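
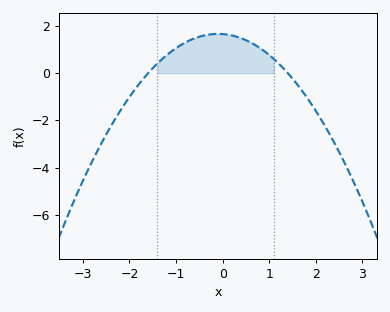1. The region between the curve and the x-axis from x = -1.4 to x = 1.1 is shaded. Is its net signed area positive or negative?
positive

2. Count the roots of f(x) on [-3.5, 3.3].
2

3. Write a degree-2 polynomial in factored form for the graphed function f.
y = -0.74(x + 1.6)(x - 1.4)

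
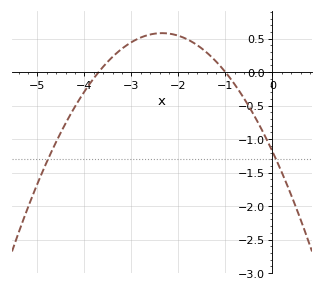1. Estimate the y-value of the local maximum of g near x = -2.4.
0.583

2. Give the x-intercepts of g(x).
-3.7, -1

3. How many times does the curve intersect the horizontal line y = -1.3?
2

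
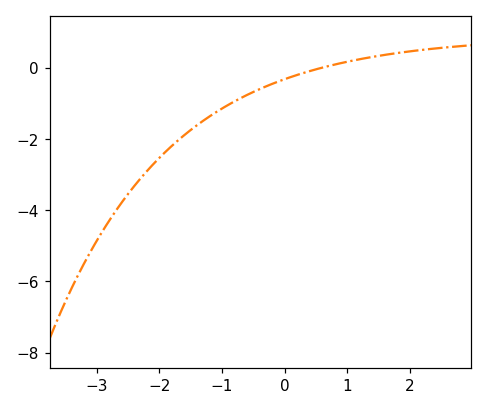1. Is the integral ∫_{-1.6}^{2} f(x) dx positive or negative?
negative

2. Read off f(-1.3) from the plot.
-1.4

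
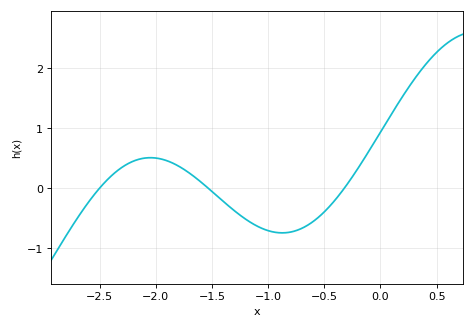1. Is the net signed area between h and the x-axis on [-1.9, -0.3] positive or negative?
negative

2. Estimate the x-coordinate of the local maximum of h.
-2.05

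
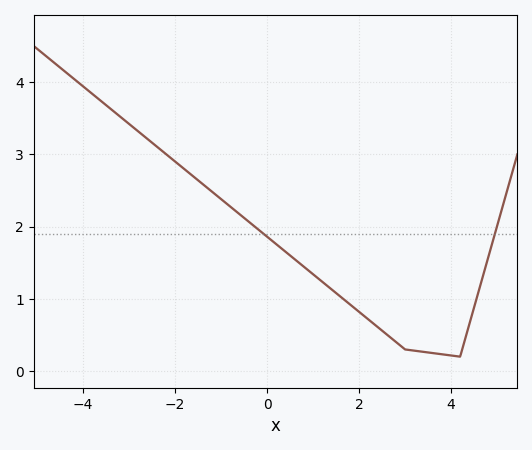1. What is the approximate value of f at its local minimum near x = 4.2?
0.2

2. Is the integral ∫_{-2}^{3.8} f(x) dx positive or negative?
positive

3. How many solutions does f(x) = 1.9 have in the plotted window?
2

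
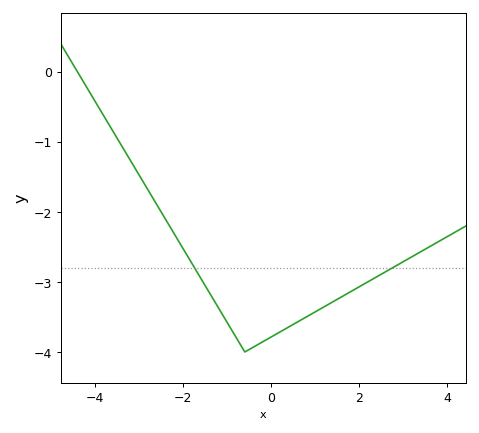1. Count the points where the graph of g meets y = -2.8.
2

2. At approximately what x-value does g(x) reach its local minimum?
-0.6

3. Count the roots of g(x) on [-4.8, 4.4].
1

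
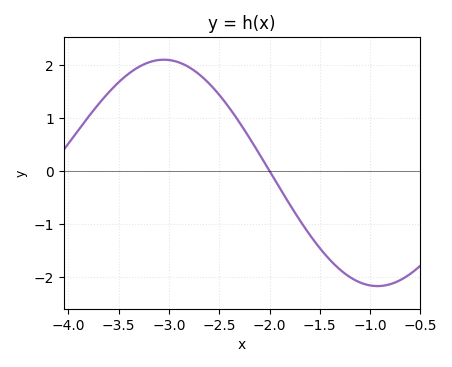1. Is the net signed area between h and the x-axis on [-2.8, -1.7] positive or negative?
positive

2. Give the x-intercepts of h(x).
-2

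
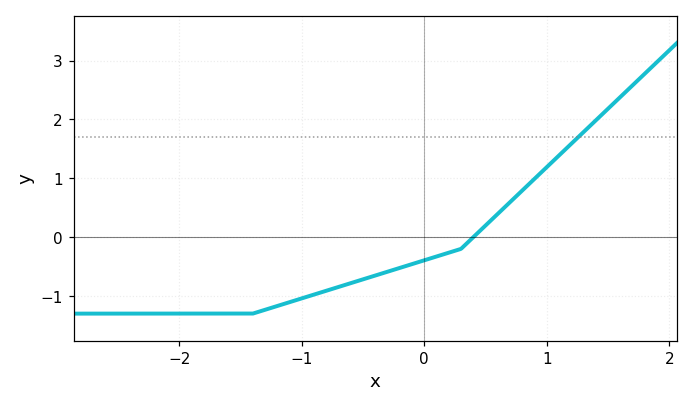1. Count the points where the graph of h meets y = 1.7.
1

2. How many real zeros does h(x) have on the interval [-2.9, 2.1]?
1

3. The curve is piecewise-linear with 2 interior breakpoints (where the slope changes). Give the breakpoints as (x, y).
(-1.4, -1.3); (0.3, -0.2)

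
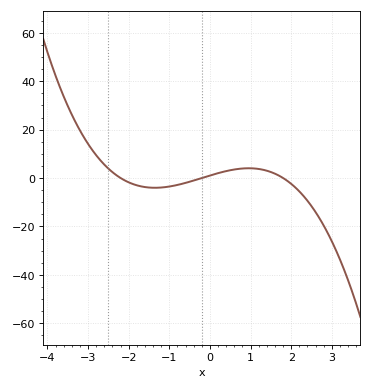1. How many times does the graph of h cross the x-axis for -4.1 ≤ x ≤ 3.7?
3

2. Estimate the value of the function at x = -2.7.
7.37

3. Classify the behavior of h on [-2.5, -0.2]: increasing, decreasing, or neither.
neither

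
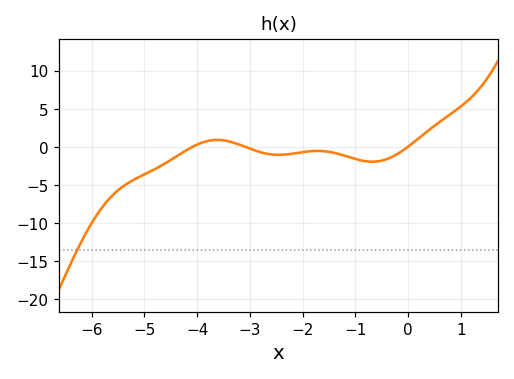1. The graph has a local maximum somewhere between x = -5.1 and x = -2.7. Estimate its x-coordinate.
-3.62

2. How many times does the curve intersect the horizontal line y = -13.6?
1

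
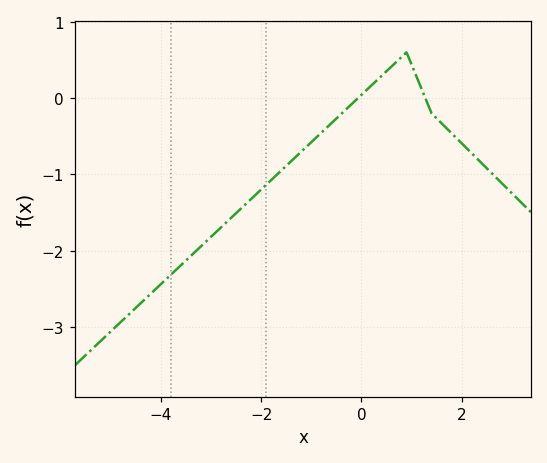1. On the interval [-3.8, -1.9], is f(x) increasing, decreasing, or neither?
increasing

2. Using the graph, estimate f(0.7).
0.5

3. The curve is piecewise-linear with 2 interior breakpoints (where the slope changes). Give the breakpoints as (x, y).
(0.9, 0.6); (1.4, -0.2)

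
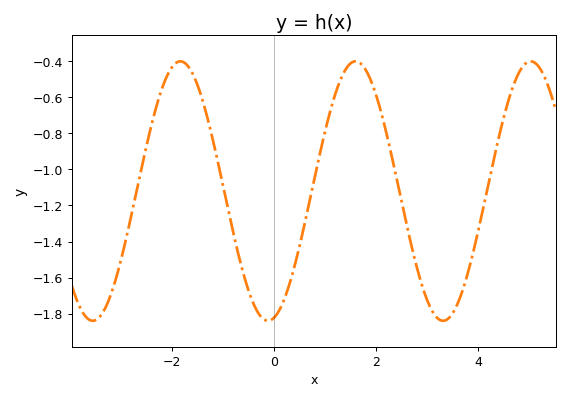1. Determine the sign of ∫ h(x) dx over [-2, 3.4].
negative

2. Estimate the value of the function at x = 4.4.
-0.82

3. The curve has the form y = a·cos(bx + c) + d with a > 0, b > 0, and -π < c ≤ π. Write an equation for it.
y = 0.72cos(1.8x - 2.9) - 1.12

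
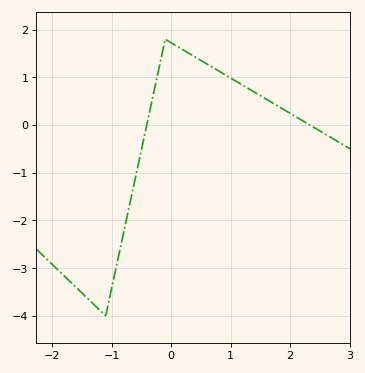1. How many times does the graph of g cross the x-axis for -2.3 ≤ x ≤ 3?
2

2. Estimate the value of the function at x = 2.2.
0.099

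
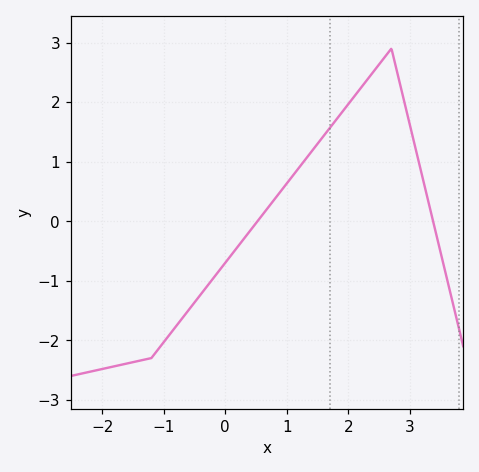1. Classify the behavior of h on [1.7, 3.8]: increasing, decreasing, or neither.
neither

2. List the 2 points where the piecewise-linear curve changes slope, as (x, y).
(-1.2, -2.3); (2.7, 2.9)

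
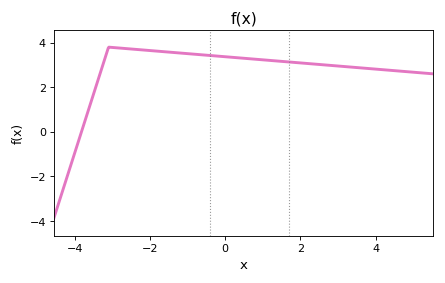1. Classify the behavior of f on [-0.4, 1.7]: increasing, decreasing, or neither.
decreasing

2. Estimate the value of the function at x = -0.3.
3.41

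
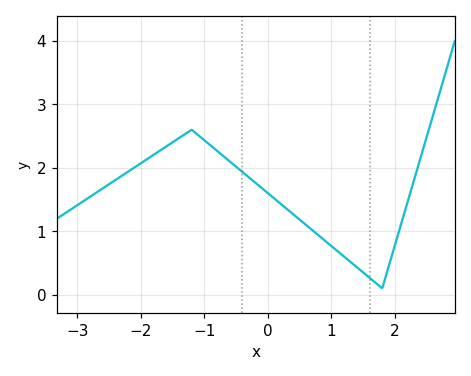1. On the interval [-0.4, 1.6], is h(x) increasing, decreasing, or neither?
decreasing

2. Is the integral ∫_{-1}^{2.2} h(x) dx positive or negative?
positive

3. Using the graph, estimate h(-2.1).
2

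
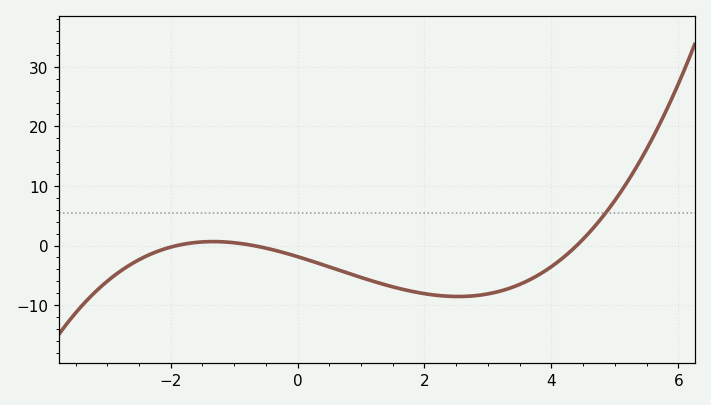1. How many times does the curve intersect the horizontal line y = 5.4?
1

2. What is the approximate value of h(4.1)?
-2.76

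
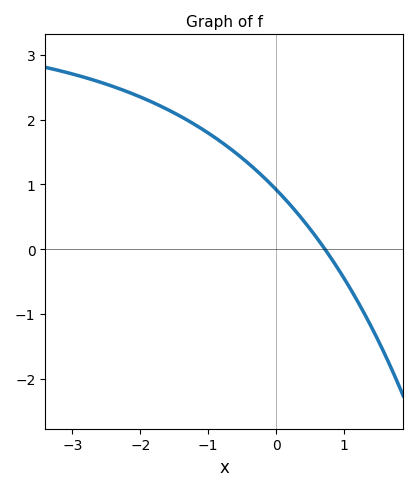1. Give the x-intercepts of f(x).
0.719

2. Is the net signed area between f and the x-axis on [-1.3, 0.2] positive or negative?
positive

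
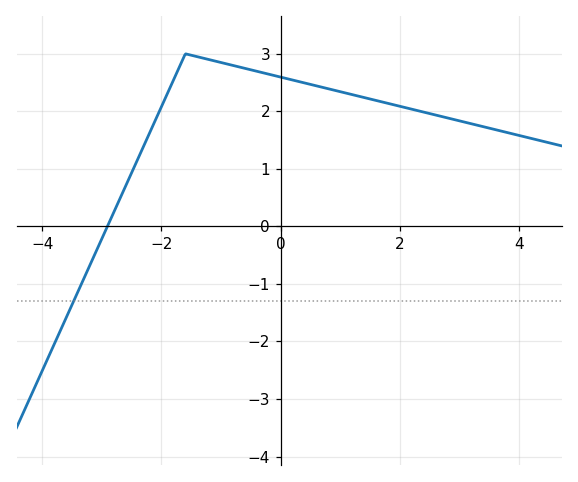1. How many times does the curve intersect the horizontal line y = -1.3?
1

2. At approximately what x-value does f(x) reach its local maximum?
-1.6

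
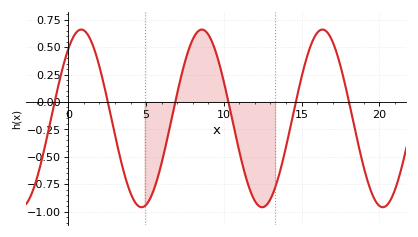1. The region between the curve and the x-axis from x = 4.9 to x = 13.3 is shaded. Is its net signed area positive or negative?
negative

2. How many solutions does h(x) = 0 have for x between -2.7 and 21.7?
6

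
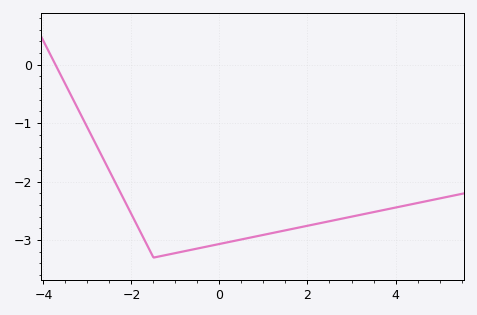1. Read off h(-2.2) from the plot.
-2.3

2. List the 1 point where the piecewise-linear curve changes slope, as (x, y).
(-1.5, -3.3)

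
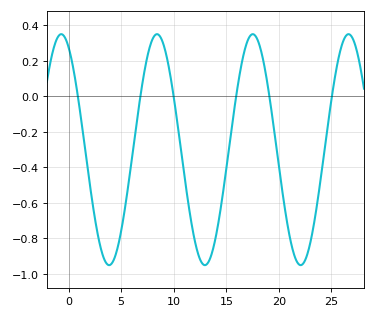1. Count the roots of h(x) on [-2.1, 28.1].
6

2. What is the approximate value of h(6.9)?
0.02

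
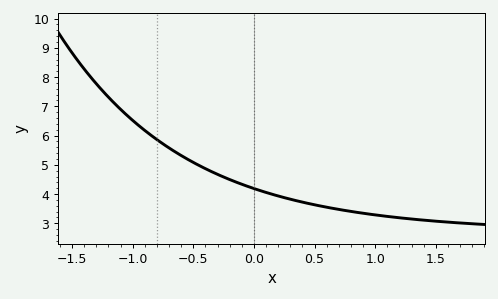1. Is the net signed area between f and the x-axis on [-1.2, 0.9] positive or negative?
positive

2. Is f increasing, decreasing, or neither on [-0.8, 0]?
decreasing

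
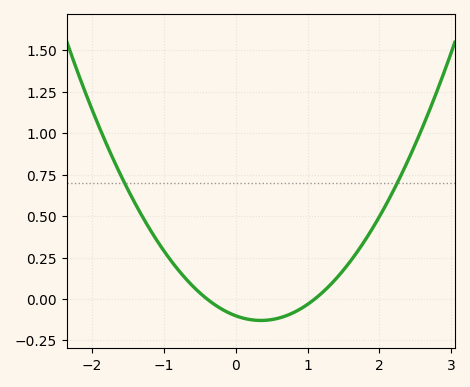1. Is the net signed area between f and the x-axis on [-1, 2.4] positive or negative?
positive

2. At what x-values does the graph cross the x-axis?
-0.4, 1.1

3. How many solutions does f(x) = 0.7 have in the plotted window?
2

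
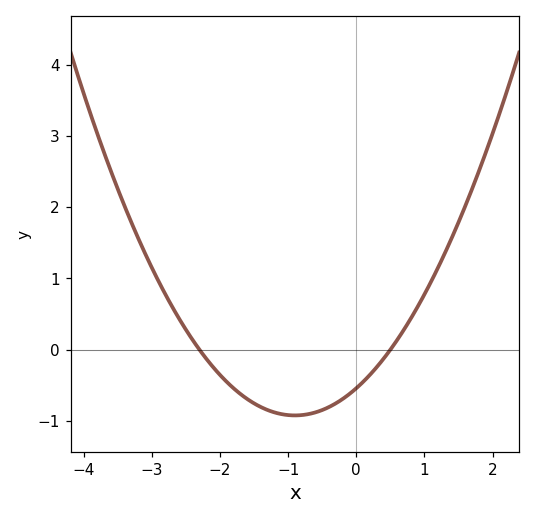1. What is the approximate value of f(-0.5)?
-0.846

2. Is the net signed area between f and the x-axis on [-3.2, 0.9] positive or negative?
negative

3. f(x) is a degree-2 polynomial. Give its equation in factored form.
y = 0.47(x + 2.3)(x - 0.5)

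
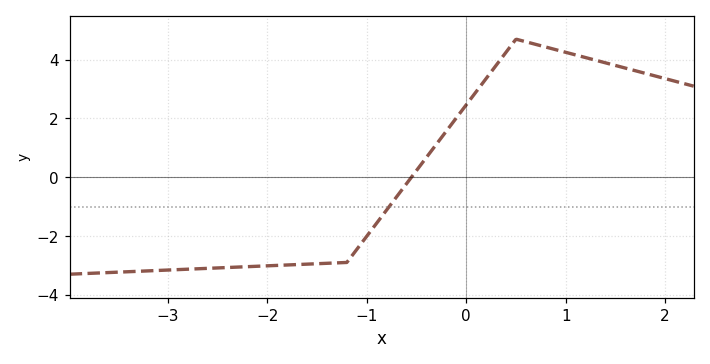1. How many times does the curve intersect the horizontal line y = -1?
1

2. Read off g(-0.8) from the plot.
-1.2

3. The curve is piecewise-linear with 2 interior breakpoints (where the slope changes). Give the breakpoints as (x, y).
(-1.2, -2.9); (0.5, 4.7)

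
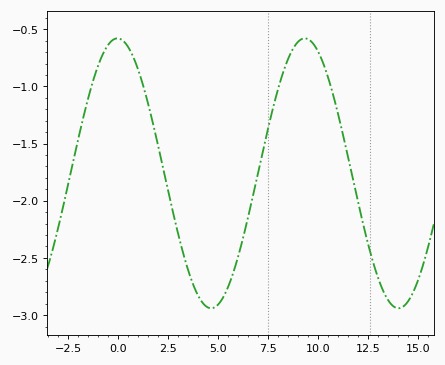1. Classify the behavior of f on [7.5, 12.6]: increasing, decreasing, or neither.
neither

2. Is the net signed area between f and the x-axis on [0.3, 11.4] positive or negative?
negative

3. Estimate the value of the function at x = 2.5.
-1.92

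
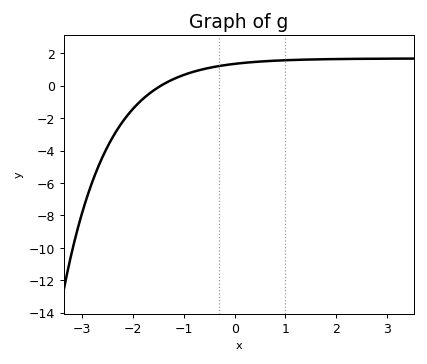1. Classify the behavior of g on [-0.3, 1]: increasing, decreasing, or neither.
increasing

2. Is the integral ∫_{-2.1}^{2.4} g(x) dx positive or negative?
positive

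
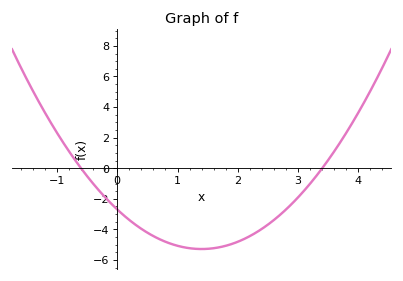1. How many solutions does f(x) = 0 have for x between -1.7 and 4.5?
2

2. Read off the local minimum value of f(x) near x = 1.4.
-5.2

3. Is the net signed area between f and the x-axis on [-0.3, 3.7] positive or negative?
negative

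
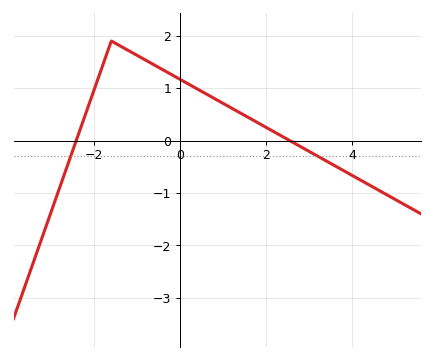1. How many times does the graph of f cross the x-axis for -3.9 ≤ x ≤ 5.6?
2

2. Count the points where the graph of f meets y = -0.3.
2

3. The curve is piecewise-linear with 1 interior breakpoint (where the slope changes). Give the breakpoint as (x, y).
(-1.6, 1.9)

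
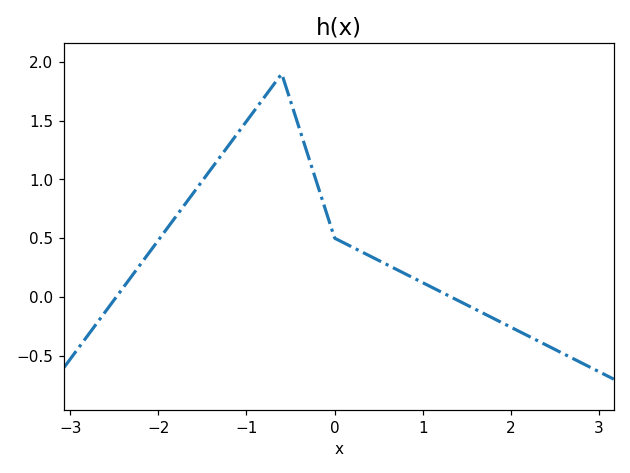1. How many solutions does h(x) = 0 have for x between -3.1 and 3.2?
2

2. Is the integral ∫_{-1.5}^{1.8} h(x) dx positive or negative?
positive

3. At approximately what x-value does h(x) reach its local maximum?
-0.6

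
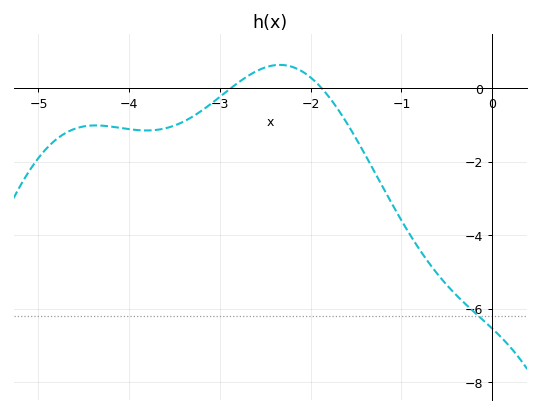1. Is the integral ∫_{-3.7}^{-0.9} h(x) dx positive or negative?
negative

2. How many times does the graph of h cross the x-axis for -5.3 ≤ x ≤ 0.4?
2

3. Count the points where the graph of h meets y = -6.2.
1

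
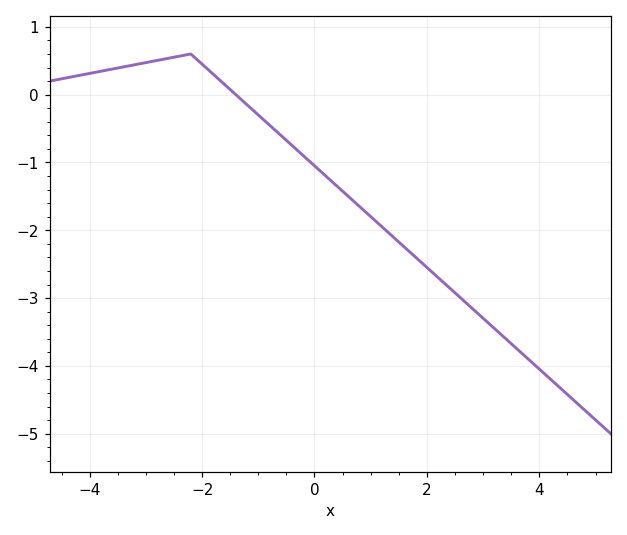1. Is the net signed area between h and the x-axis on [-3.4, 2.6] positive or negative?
negative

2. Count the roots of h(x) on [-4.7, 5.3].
1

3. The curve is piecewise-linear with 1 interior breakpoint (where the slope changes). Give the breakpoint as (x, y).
(-2.2, 0.6)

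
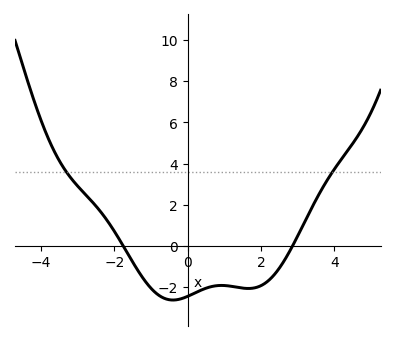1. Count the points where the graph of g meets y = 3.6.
2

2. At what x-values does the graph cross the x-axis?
-1.8, 2.8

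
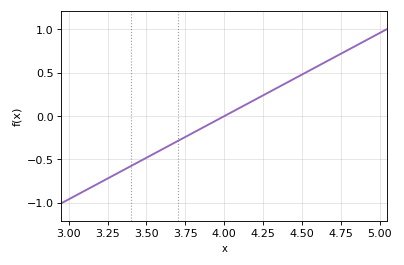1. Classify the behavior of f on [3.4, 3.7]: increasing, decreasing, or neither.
increasing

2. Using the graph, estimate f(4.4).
0.4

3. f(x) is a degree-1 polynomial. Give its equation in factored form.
y = 0.96(x - 4)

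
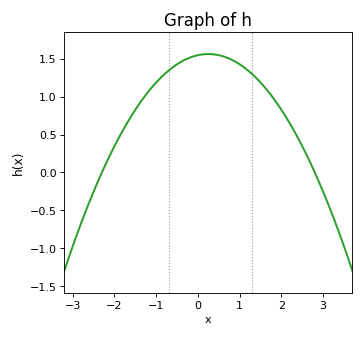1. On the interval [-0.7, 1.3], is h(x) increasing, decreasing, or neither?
neither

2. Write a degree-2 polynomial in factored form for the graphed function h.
y = -0.24(x + 2.3)(x - 2.8)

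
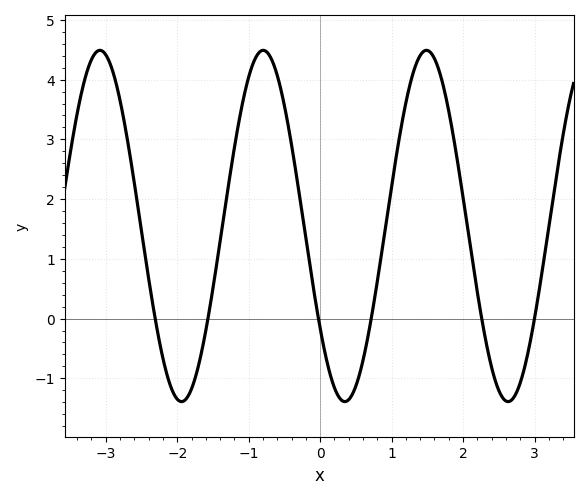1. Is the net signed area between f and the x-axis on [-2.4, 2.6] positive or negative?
positive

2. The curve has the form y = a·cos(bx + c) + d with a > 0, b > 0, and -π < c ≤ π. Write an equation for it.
y = 2.94cos(2.8x + 2.2) + 1.55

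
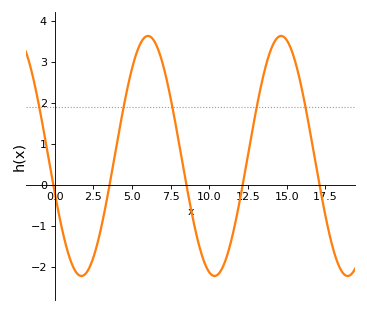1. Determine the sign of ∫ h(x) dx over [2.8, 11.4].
positive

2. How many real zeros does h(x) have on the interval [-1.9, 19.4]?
5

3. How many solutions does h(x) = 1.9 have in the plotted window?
5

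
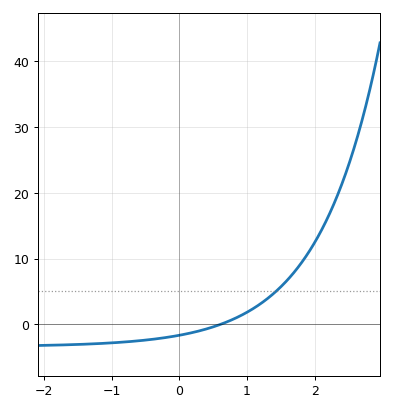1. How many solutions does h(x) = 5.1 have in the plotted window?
1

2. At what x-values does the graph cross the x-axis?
0.6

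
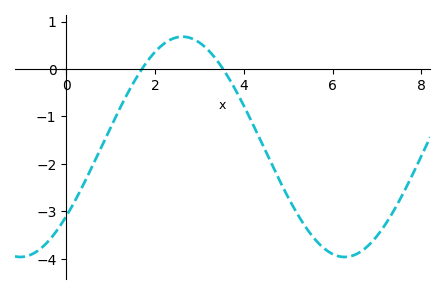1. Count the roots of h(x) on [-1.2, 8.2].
2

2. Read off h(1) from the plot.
-1.23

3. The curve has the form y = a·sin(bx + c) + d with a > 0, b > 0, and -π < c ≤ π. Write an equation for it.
y = 2.32sin(0.86x - 0.682) - 1.64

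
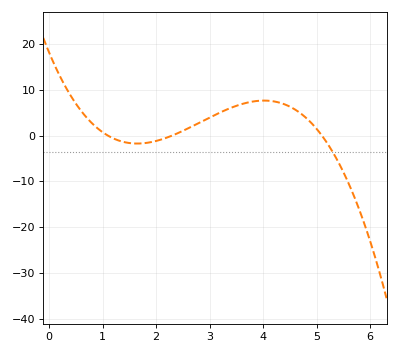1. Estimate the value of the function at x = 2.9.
3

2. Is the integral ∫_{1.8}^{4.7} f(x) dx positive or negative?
positive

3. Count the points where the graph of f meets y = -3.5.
1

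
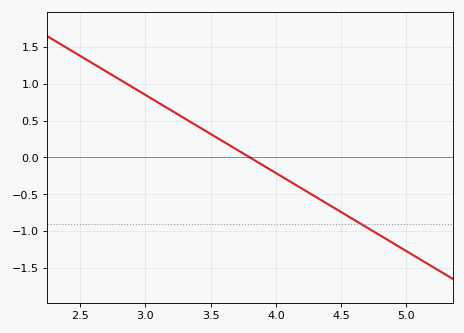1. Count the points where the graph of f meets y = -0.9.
1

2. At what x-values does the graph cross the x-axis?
3.8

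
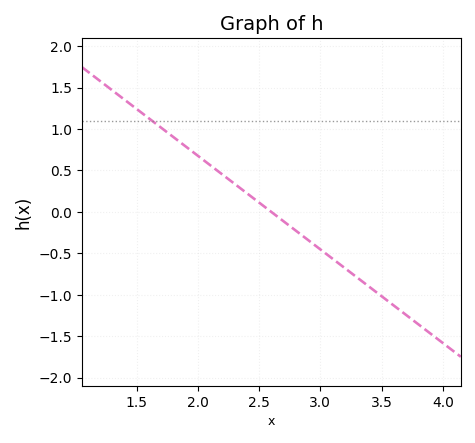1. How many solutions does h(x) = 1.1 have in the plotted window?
1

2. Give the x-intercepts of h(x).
2.6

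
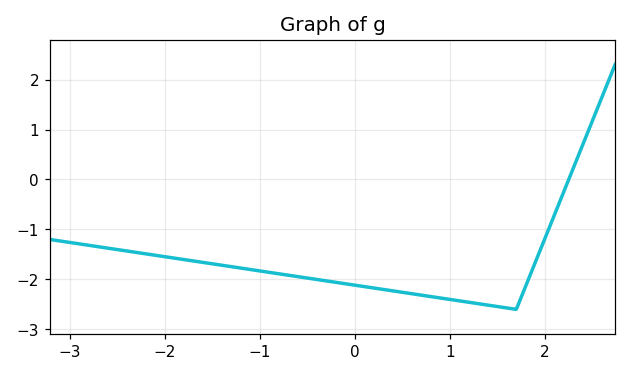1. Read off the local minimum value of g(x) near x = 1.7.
-2.6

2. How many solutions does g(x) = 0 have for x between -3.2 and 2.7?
1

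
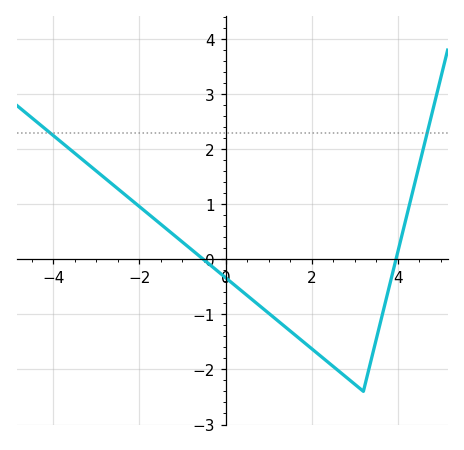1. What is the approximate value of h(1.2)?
-1.1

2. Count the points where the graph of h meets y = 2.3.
2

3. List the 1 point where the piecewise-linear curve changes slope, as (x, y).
(3.2, -2.4)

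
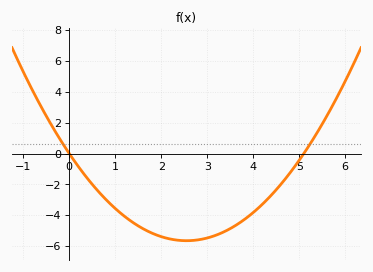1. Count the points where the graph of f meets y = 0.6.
2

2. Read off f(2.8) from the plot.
-5.6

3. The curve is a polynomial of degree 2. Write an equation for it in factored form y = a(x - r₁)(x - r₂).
y = 0.87(x - 0)(x - 5.1)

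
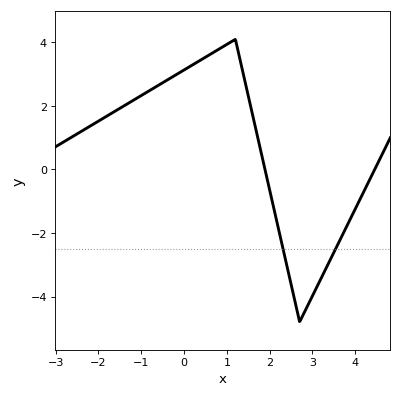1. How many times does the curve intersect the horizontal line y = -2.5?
2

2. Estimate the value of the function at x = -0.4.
2.8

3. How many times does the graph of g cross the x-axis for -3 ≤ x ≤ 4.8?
2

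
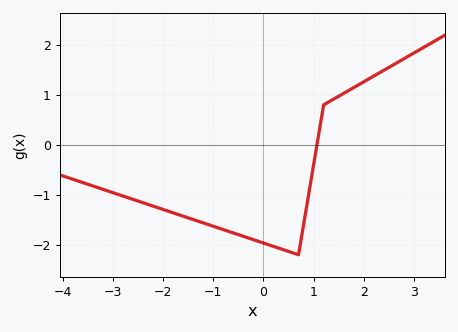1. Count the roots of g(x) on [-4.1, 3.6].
1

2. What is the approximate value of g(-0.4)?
-1.83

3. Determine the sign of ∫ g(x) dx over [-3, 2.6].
negative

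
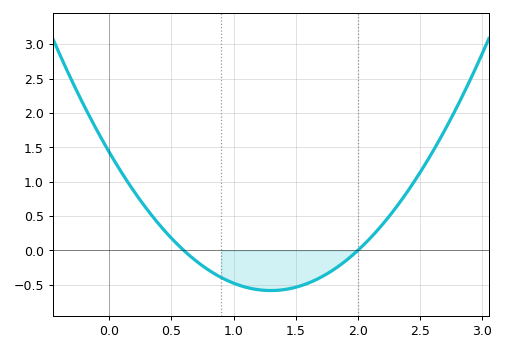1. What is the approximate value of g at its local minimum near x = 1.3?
-0.583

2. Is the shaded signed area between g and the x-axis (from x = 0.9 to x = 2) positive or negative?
negative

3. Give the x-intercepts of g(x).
0.6, 2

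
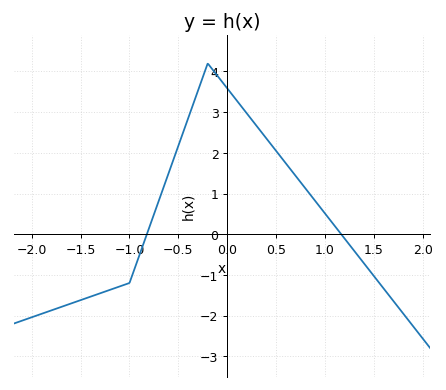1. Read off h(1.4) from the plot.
-0.722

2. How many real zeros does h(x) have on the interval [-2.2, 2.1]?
2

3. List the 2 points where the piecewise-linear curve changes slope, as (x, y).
(-1, -1.2); (-0.2, 4.2)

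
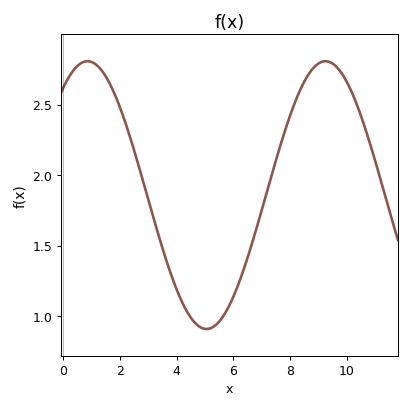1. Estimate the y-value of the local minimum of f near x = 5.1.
0.91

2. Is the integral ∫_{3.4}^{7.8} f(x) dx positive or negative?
positive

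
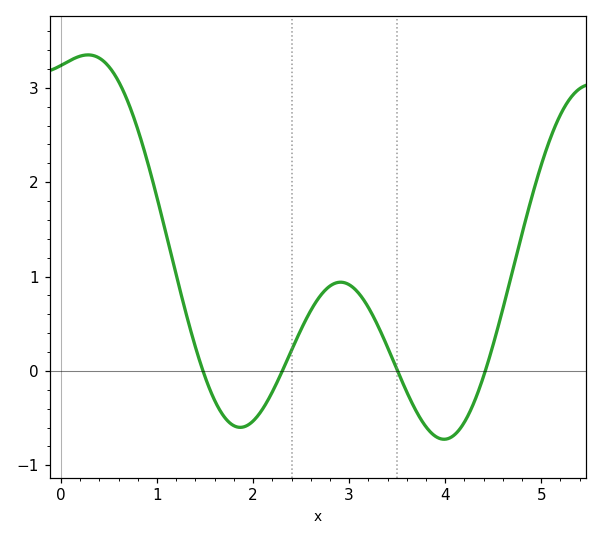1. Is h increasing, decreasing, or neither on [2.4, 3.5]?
neither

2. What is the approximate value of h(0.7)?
2.85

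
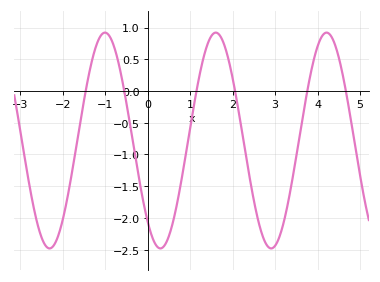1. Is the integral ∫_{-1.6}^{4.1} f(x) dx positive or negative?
negative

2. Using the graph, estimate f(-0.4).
-0.588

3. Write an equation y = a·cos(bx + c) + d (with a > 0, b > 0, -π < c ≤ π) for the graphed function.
y = 1.7cos(2.41x + 2.42) - 0.78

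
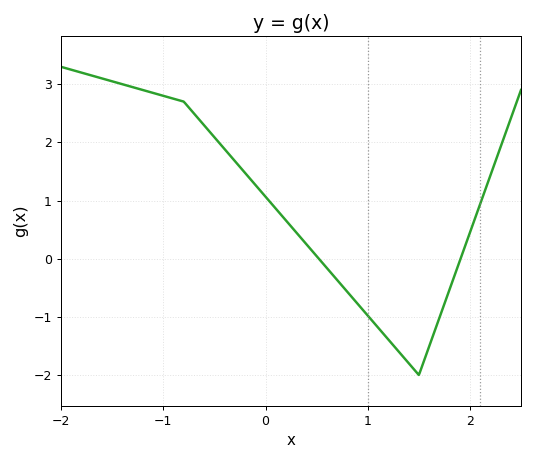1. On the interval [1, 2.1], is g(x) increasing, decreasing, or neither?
neither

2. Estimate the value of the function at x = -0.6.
2.29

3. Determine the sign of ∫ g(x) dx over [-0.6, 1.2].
positive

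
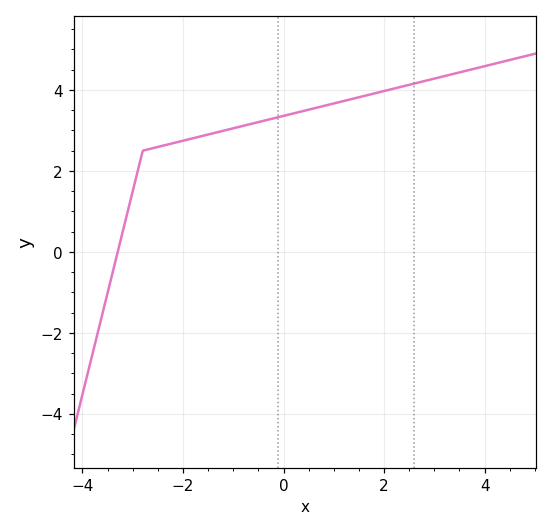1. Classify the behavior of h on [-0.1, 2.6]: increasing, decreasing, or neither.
increasing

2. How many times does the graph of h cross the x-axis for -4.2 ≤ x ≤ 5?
1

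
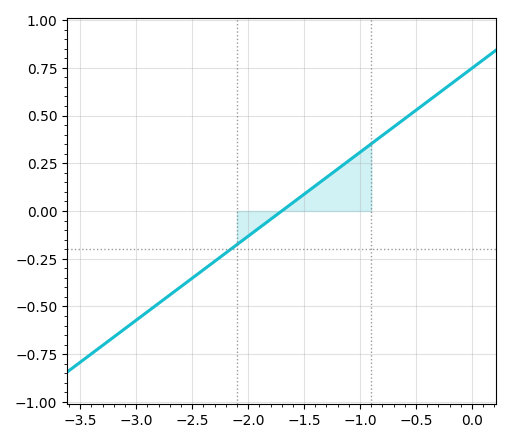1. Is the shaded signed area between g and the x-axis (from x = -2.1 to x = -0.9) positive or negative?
positive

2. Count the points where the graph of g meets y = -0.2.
1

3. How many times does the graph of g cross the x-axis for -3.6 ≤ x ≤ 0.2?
1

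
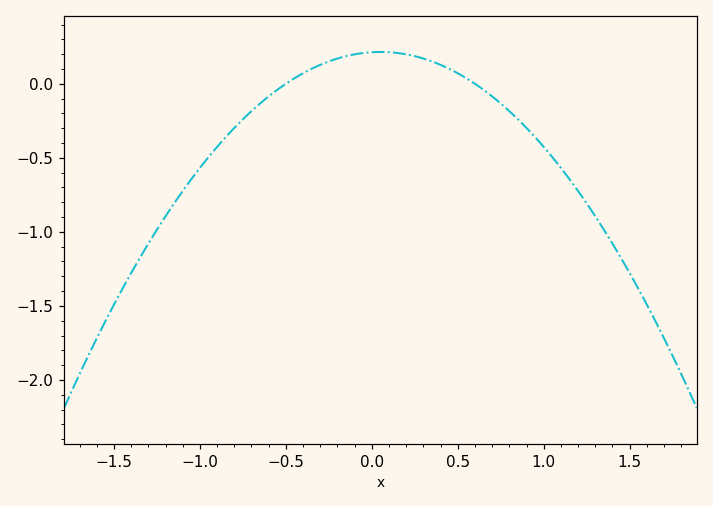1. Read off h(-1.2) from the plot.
-0.895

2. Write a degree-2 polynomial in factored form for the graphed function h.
y = -0.71(x + 0.5)(x - 0.6)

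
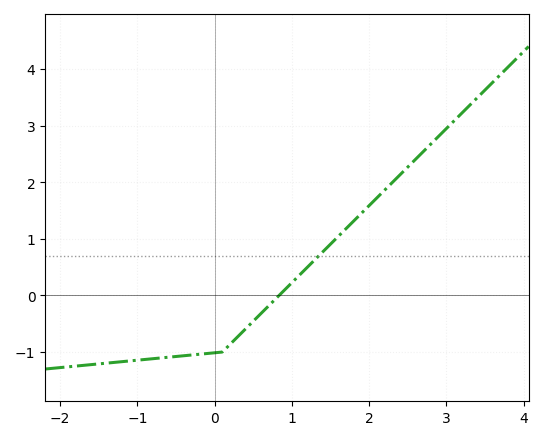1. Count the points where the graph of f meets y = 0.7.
1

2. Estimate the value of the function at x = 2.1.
1.72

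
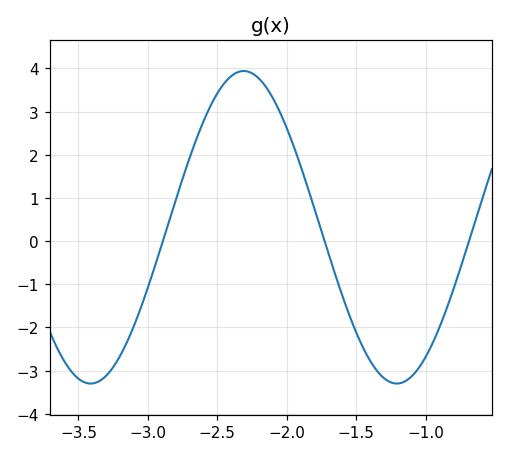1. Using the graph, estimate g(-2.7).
1.92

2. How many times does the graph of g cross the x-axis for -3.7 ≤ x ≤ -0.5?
3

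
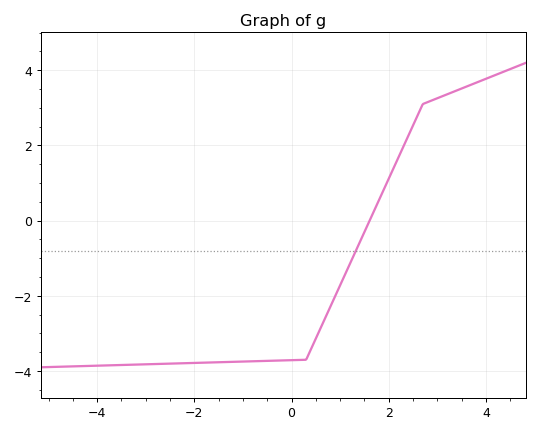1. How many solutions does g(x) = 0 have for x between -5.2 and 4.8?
1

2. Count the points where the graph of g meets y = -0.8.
1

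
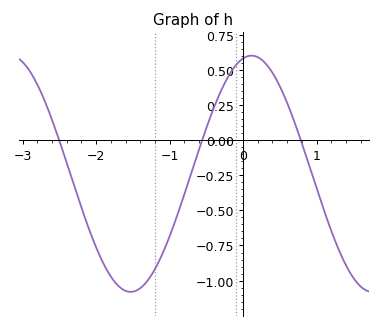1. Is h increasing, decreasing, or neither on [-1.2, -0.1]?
increasing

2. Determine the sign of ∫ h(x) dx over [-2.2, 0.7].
negative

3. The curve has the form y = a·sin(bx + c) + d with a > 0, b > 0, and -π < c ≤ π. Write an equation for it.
y = 0.84sin(1.9x + 1.4) - 0.24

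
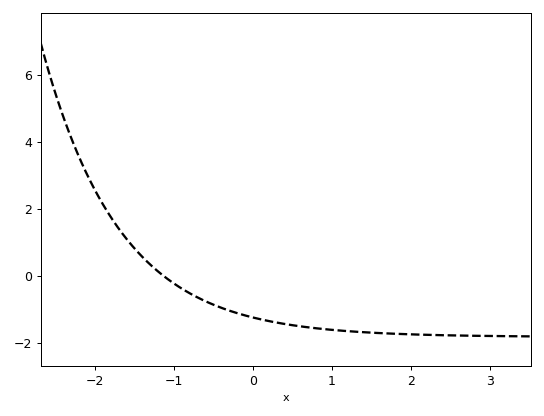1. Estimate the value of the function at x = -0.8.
-0.519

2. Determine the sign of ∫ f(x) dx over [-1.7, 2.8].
negative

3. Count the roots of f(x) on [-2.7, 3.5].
1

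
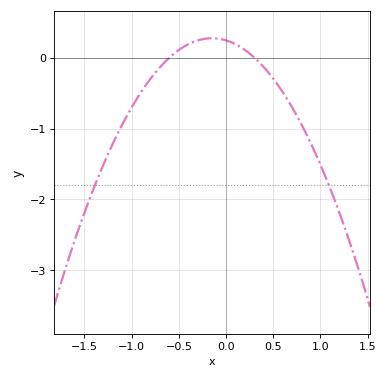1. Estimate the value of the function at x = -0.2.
0.3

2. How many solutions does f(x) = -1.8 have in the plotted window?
2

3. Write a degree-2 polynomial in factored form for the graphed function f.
y = -1.35(x + 0.6)(x - 0.3)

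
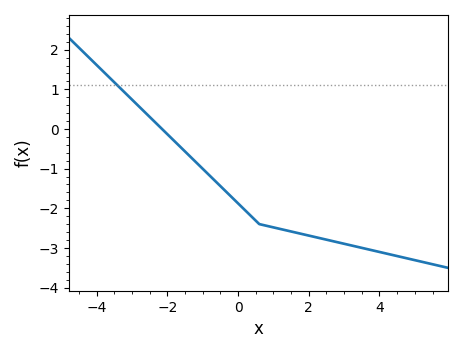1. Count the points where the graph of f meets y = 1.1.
1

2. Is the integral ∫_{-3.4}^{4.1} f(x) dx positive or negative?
negative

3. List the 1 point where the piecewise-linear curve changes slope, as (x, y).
(0.6, -2.4)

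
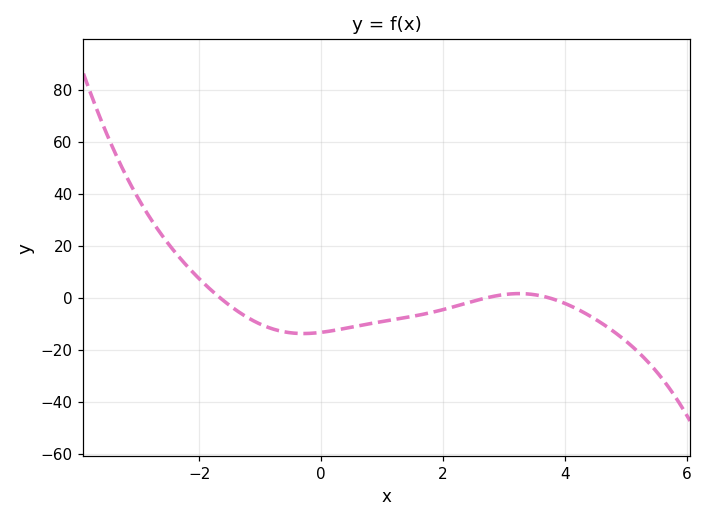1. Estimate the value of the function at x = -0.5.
-13.5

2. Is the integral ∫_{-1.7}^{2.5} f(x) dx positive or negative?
negative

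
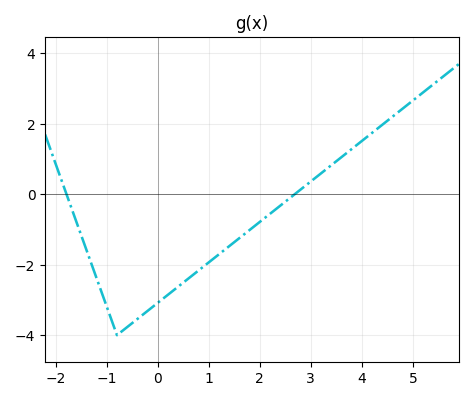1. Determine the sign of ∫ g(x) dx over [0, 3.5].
negative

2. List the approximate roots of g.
-1.8, 2.6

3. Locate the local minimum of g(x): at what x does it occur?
-0.8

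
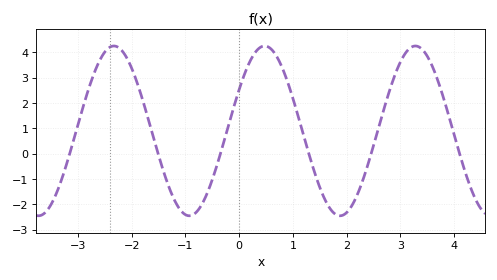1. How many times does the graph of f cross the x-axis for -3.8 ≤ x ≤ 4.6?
6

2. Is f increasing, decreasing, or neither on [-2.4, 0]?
neither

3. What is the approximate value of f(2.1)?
-2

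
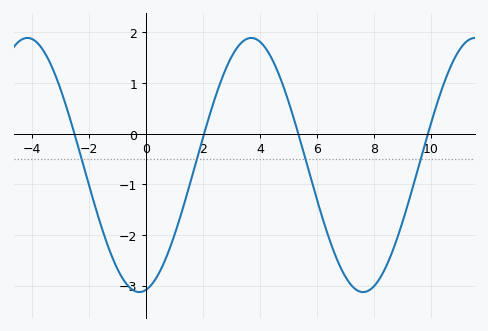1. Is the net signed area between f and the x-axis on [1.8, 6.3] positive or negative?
positive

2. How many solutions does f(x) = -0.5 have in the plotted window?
4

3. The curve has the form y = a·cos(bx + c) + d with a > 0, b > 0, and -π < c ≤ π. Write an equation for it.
y = 2.51cos(0.8x - 3) - 0.62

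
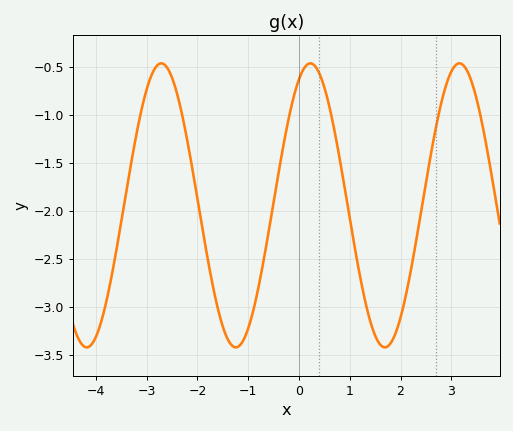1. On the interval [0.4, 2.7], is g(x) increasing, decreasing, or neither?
neither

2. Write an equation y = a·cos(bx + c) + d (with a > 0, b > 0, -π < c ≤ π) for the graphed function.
y = 1.48cos(2.14x - 0.48) - 1.94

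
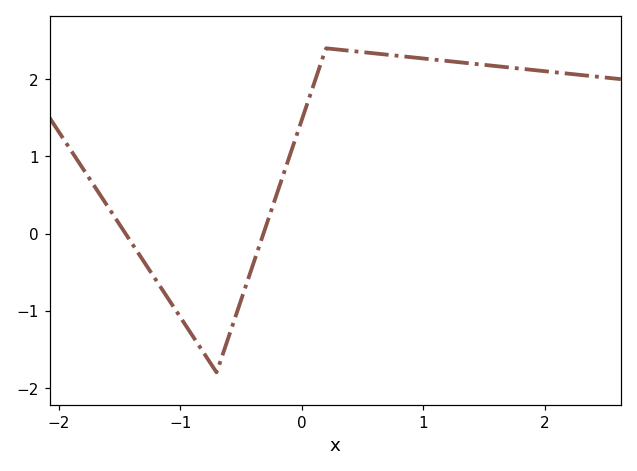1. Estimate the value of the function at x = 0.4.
2.4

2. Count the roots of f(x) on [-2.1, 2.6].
2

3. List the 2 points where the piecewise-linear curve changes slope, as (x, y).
(-0.7, -1.8); (0.2, 2.4)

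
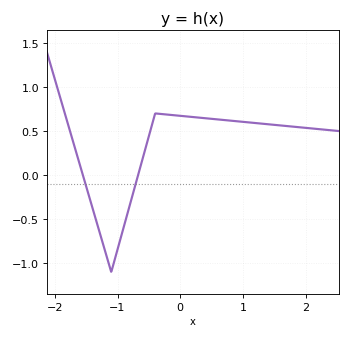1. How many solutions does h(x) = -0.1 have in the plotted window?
2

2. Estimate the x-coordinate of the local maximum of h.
-0.4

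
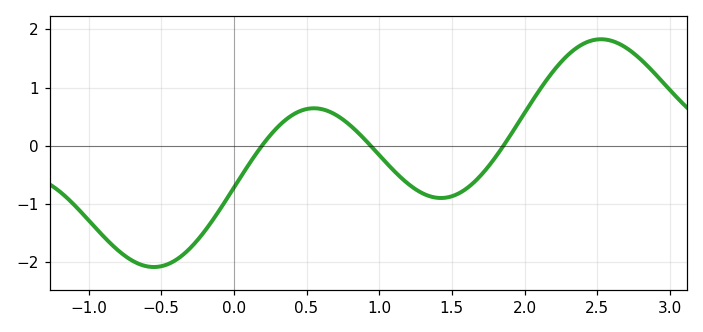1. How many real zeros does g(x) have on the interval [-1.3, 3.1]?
3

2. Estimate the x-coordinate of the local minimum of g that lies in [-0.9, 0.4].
-0.552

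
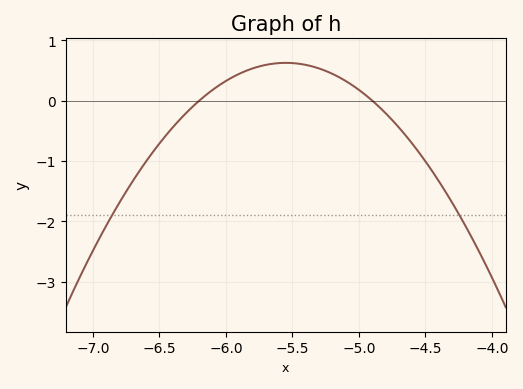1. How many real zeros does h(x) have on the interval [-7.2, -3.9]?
2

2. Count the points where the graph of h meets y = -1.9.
2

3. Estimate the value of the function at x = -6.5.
-0.7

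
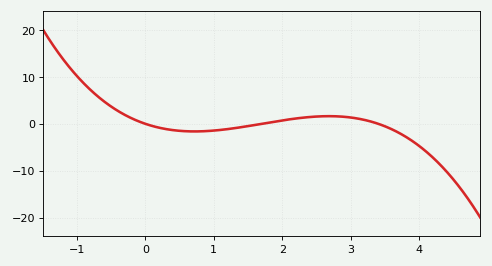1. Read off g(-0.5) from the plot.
3.69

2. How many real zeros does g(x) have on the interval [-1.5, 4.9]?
3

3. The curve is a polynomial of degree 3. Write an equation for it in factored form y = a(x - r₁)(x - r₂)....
y = -0.86(x - 0)(x - 1.7)(x - 3.4)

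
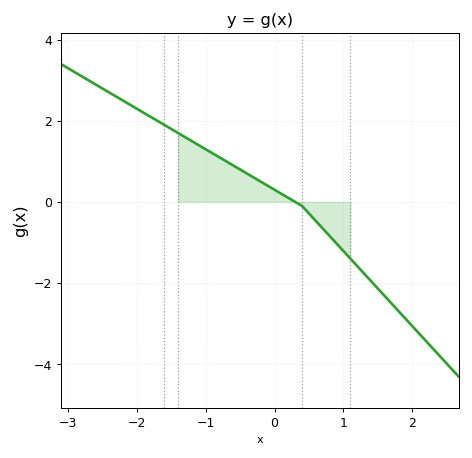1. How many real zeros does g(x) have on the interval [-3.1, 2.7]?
1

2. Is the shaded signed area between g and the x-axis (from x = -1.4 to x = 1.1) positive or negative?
positive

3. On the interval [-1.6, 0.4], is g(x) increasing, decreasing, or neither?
decreasing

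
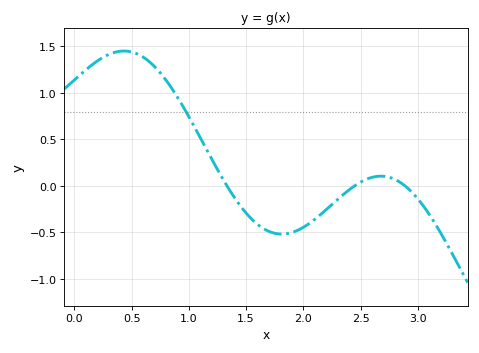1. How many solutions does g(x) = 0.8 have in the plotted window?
1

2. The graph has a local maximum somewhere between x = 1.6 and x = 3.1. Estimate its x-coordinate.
2.68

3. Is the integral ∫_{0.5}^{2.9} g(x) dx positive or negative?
positive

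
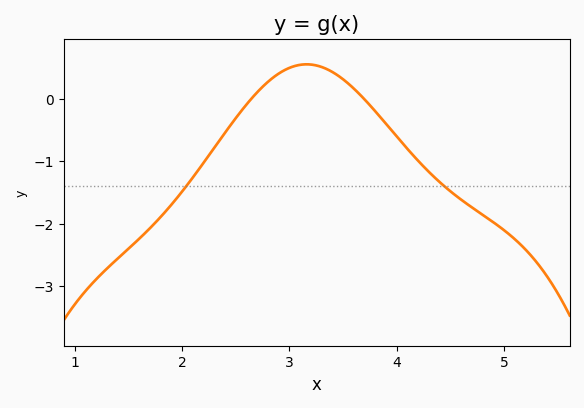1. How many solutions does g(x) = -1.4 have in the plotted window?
2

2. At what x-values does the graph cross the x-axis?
2.6, 3.7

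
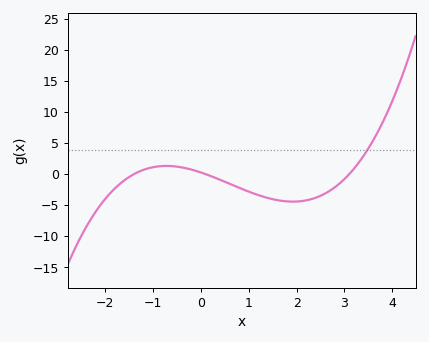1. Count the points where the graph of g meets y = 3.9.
1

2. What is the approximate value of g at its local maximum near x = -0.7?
1.32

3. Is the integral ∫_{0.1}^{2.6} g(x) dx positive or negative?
negative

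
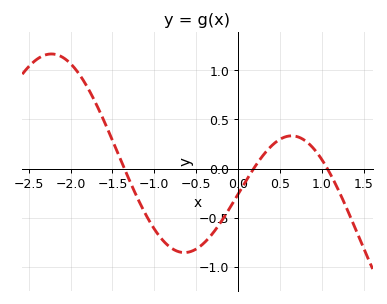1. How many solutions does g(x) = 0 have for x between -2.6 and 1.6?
3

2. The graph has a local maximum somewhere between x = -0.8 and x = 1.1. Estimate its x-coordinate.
0.6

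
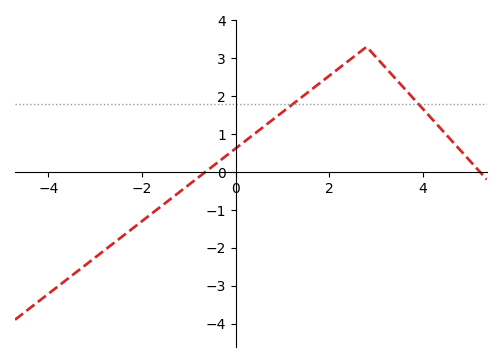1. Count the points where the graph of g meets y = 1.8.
2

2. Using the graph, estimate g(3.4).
2.5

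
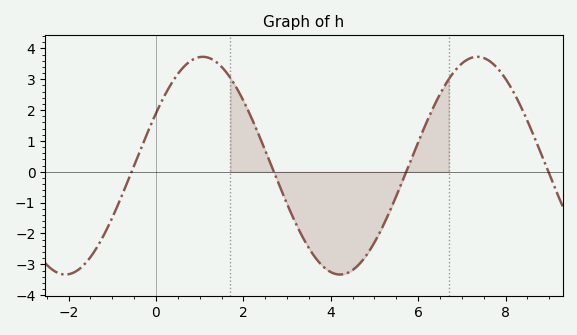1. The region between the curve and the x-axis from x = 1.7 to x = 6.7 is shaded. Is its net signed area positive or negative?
negative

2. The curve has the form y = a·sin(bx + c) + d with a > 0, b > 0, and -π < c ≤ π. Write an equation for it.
y = 3.53sin(1x + 0.502) + 0.2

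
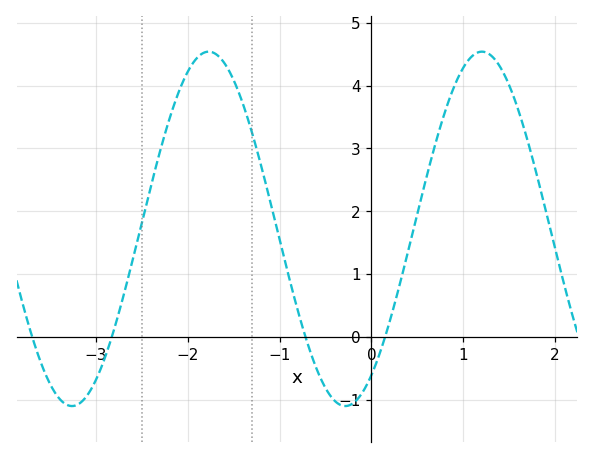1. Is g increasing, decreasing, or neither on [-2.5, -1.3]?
neither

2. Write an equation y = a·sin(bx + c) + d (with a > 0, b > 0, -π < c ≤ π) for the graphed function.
y = 2.82sin(2.1x - 0.97) + 1.72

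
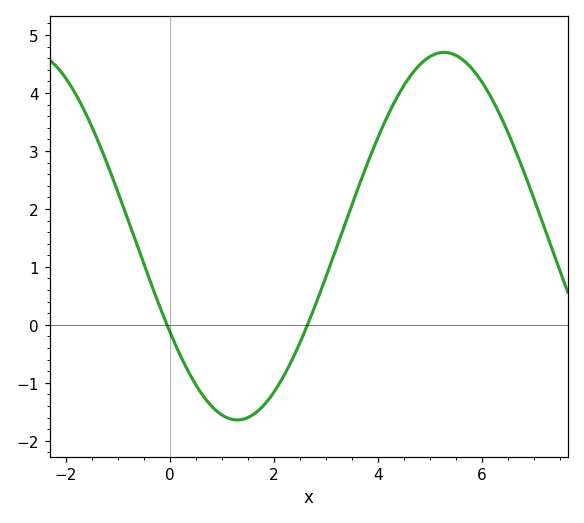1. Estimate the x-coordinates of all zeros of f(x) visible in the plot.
0, 2.6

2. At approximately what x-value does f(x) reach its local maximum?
5.2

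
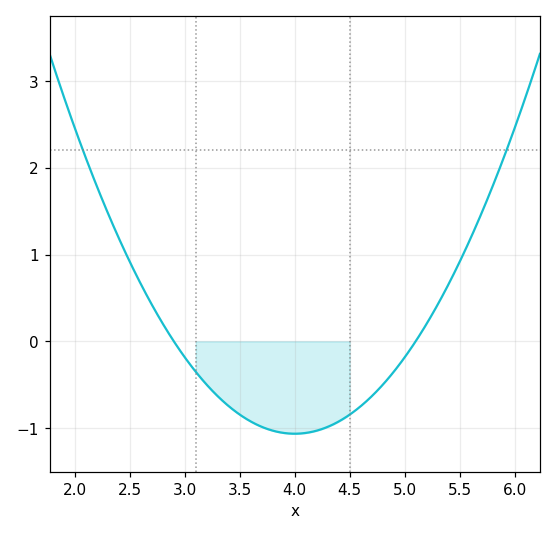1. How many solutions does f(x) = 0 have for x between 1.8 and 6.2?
2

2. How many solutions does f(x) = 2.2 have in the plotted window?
2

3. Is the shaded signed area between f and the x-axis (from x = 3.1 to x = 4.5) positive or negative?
negative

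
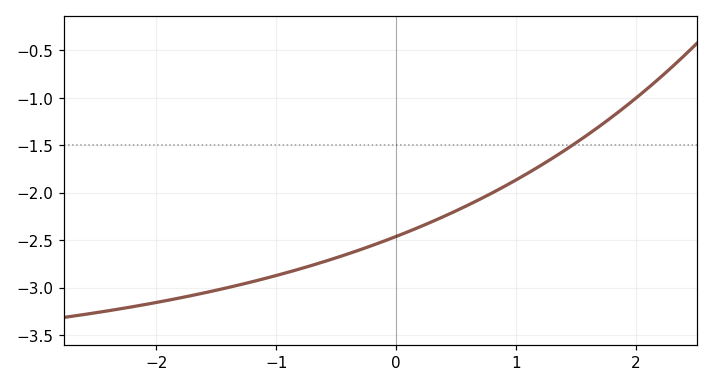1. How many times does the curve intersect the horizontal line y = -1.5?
1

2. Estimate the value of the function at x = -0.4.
-2.65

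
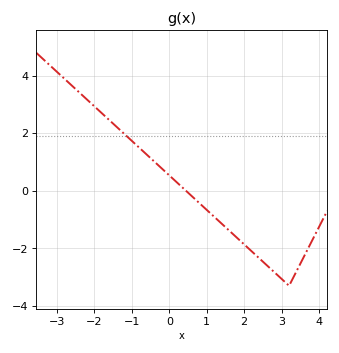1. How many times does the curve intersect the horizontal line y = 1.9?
1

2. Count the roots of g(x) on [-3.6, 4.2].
1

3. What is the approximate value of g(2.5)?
-2.46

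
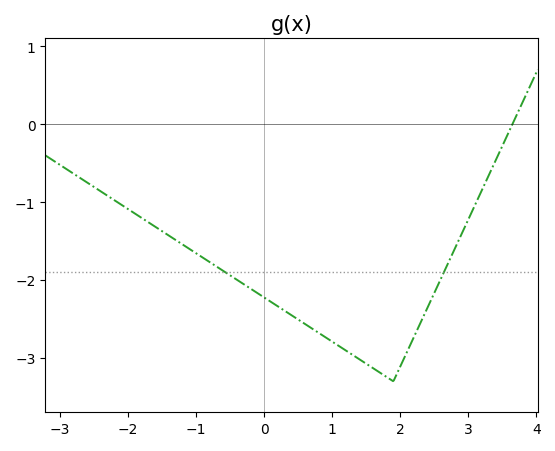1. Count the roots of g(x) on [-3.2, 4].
1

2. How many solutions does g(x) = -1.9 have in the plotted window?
2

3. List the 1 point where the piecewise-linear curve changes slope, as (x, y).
(1.9, -3.3)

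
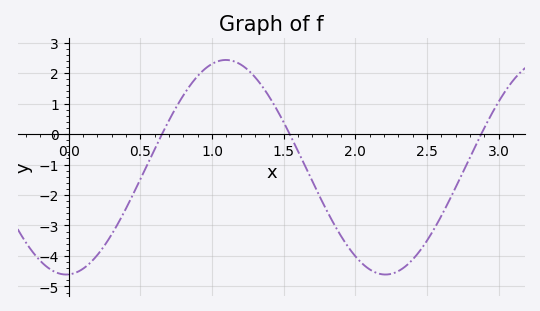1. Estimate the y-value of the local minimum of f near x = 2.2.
-4.6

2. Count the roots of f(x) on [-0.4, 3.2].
3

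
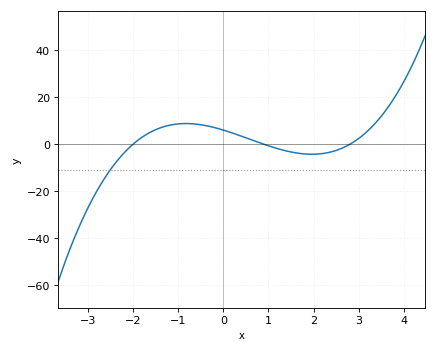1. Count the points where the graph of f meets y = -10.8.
1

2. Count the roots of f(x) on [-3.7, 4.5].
3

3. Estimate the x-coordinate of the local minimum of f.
2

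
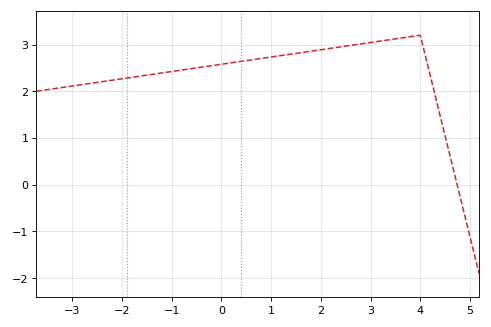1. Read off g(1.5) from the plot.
2.81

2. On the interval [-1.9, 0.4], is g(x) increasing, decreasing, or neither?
increasing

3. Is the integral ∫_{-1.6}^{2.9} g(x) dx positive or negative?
positive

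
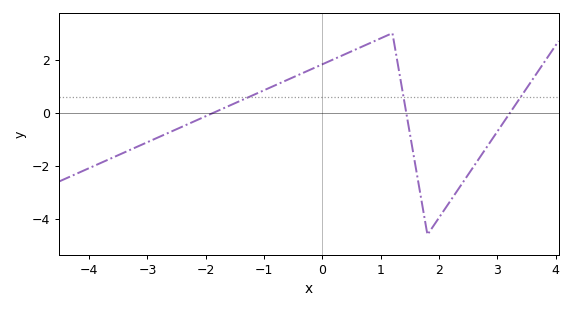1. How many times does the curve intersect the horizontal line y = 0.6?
3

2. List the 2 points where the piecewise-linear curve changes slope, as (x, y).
(1.2, 3); (1.8, -4.6)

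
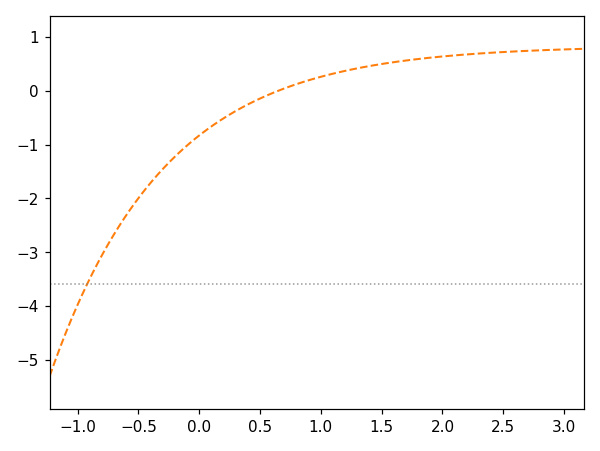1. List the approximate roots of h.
0.648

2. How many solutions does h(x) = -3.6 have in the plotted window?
1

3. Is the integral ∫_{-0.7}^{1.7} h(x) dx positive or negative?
negative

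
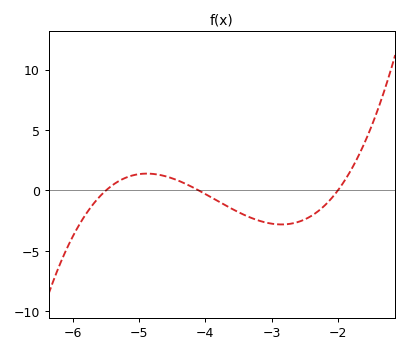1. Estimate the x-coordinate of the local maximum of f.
-4.9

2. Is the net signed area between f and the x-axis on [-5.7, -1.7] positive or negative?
negative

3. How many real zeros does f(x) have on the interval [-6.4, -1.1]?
3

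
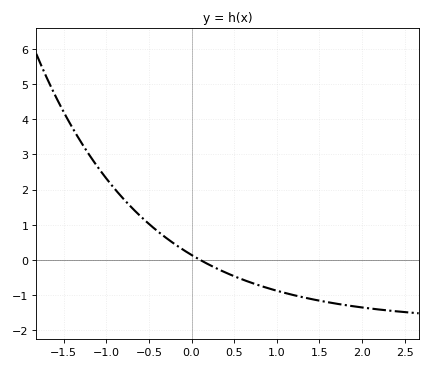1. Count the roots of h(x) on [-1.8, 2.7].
1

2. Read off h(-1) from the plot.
2.3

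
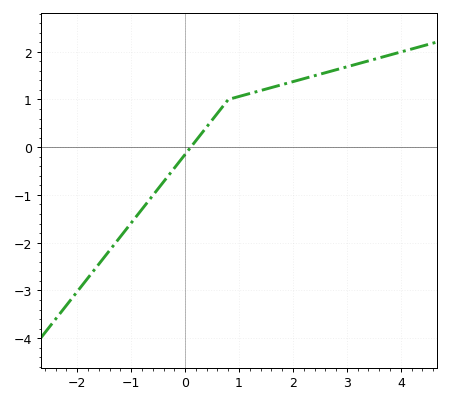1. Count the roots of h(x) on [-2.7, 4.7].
1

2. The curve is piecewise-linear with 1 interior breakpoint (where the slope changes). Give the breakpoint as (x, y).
(0.8, 1)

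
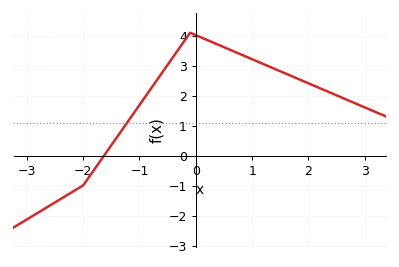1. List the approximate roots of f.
-1.63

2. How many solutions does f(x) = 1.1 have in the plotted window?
1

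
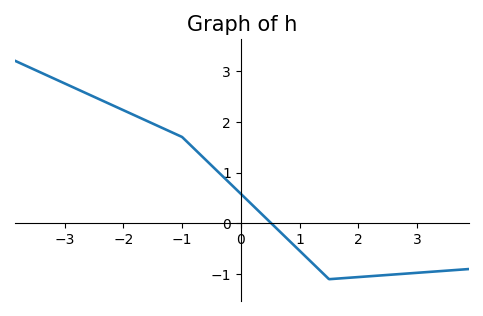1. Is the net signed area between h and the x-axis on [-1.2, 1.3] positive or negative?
positive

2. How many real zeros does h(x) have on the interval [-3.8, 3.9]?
1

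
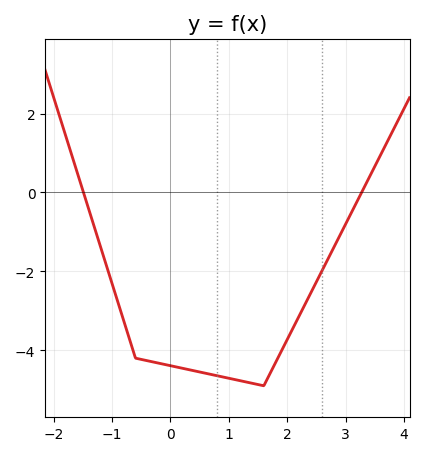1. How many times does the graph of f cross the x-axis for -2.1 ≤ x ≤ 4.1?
2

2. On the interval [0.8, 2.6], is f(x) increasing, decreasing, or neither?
neither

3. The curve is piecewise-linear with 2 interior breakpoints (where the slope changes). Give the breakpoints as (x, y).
(-0.6, -4.2); (1.6, -4.9)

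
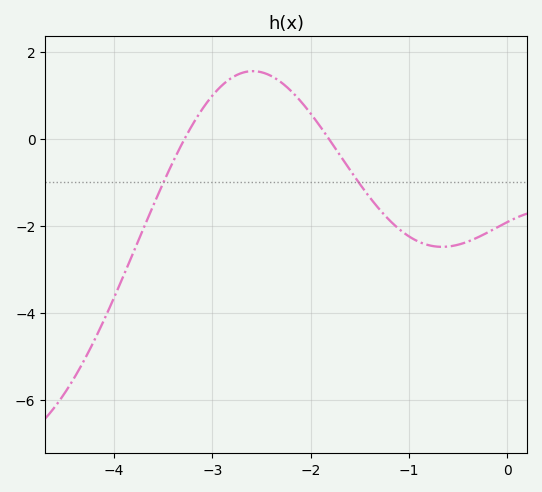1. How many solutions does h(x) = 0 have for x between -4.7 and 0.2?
2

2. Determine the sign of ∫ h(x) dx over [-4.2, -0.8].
negative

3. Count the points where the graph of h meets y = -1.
2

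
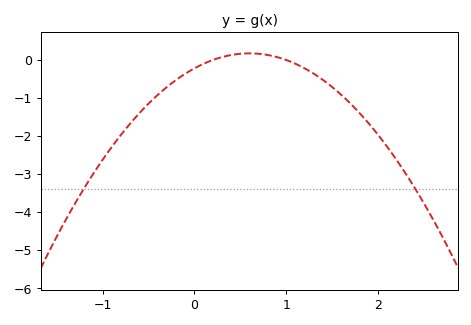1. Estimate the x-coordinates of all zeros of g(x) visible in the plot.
0.2, 1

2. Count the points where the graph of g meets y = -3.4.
2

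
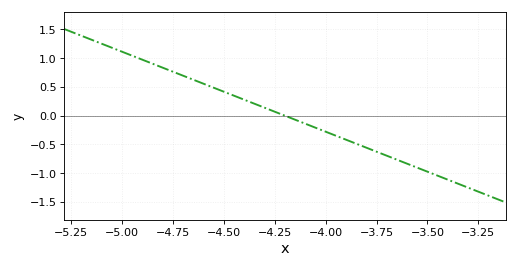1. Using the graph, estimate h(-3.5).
-0.95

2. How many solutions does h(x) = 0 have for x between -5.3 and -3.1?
1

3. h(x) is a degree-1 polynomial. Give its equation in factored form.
y = -1.39(x + 4.2)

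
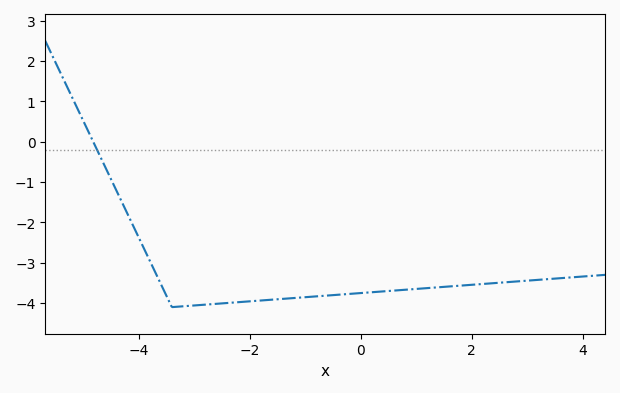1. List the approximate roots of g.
-4.82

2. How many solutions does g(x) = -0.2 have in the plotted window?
1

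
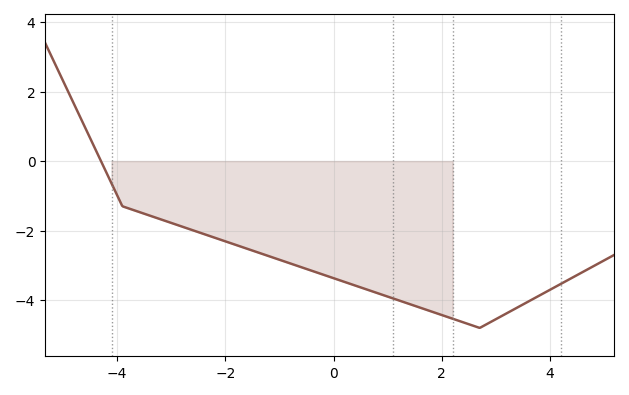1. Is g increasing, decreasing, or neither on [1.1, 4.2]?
neither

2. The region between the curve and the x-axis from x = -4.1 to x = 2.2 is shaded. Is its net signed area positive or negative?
negative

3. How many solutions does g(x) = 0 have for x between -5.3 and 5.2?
1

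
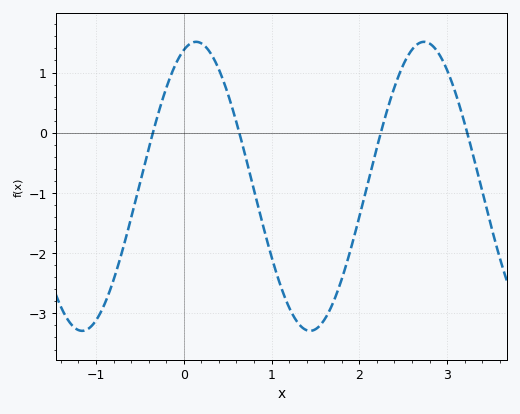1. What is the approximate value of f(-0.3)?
0.271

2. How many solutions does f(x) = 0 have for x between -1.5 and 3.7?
4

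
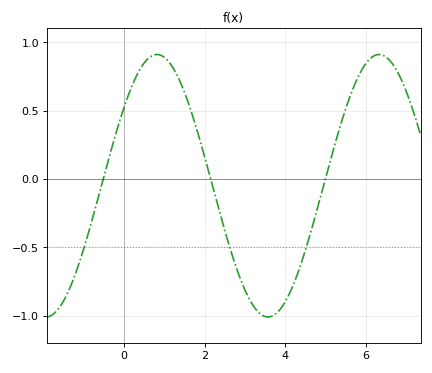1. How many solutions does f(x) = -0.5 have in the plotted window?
3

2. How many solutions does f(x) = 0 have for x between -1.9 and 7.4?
3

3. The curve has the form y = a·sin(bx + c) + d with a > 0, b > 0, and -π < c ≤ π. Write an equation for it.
y = 0.96sin(1.14x + 0.64) - 0.05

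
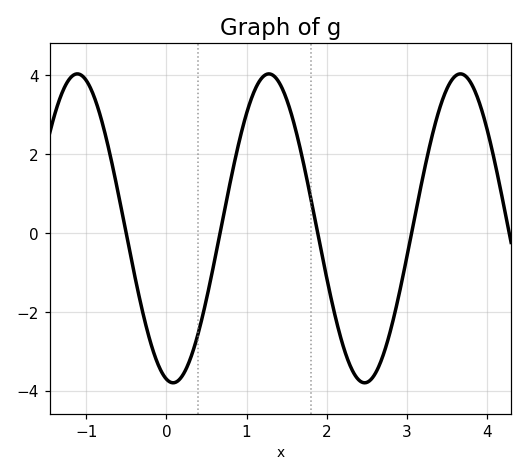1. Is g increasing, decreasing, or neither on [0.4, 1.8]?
neither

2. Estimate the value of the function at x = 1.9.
-0.2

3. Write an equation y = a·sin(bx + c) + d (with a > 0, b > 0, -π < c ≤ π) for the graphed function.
y = 3.92sin(2.6x - 1.8) + 0.12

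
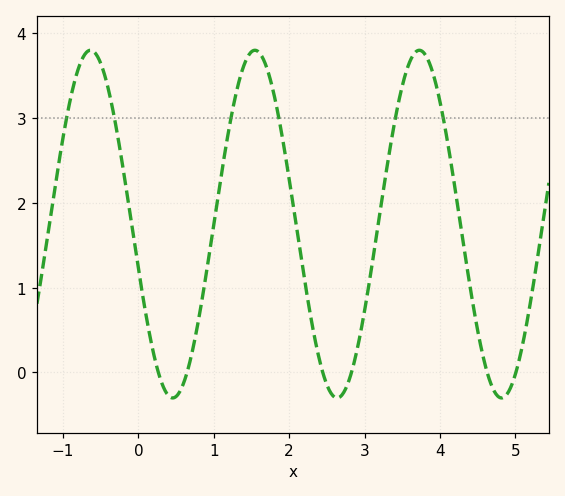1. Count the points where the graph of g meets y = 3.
6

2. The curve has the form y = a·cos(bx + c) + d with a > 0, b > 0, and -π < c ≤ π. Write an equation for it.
y = 2.05cos(2.9x + 1.8) + 1.75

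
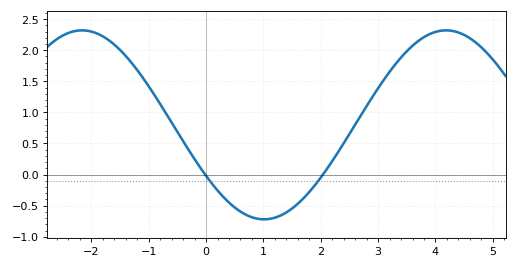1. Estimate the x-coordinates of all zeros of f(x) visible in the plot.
-0.016, 2.04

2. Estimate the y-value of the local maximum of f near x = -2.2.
2.32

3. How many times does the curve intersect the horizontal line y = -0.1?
2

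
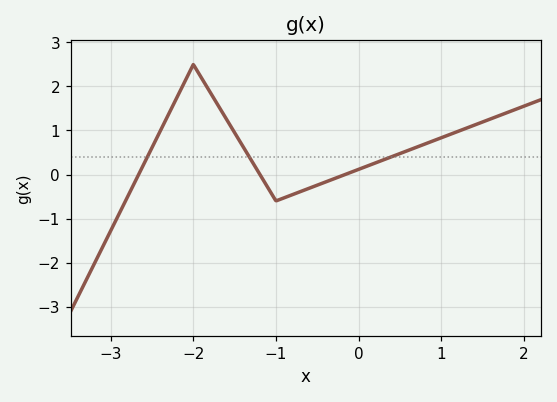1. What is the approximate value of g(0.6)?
0.5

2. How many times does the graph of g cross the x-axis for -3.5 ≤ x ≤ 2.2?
3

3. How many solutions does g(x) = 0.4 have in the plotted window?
3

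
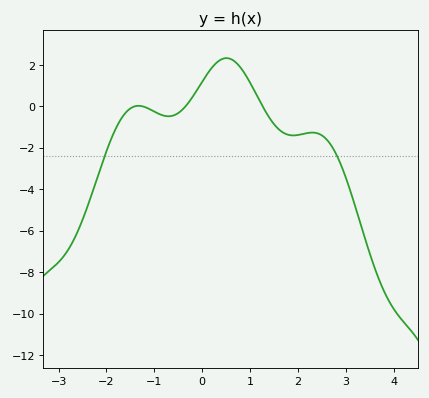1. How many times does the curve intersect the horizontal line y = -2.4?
2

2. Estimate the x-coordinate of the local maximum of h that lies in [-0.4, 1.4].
0.6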